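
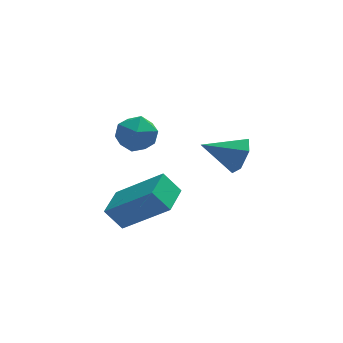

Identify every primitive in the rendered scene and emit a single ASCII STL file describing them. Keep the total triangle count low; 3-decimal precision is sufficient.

solid 
facet normal -0.594 0.196 0.780
outer loop
vertex -2.924 -0.855 0.748
vertex -2.431 0.28 0.838
vertex -4.393 -0.113 -0.557
endloop
endfacet
facet normal -0.398 -0.915 -0.072
outer loop
vertex -3.829 -0.3 -1.298
vertex -2.924 -0.855 0.748
vertex -4.393 -0.113 -0.557
endloop
endfacet
facet normal -0.594 0.196 0.780
outer loop
vertex -4.393 -0.113 -0.557
vertex -2.431 0.28 0.838
vertex -3.9 1.021 -0.467
endloop
endfacet
facet normal -0.699 0.353 -0.621
outer loop
vertex -3.9 1.021 -0.467
vertex -3.829 -0.3 -1.298
vertex -4.393 -0.113 -0.557
endloop
endfacet
facet normal 0.699 -0.353 0.621
outer loop
vertex -2.924 -0.855 0.748
vertex -1.867 0.093 0.097
vertex -2.431 0.28 0.838
endloop
endfacet
facet normal -0.397 -0.915 -0.073
outer loop
vertex -2.36 -1.041 0.007
vertex -2.924 -0.855 0.748
vertex -3.829 -0.3 -1.298
endloop
endfacet
facet normal 0.700 -0.353 0.621
outer loop
vertex -2.36 -1.041 0.007
vertex -1.867 0.093 0.097
vertex -2.924 -0.855 0.748
endloop
endfacet
facet normal 0.398 0.915 0.072
outer loop
vertex -2.431 0.28 0.838
vertex -1.867 0.093 0.097
vertex -3.9 1.021 -0.467
endloop
endfacet
facet normal -0.700 0.353 -0.621
outer loop
vertex -3.336 0.835 -1.208
vertex -3.829 -0.3 -1.298
vertex -3.9 1.021 -0.467
endloop
endfacet
facet normal 0.397 0.915 0.073
outer loop
vertex -3.9 1.021 -0.467
vertex -1.867 0.093 0.097
vertex -3.336 0.835 -1.208
endloop
endfacet
facet normal 0.594 -0.196 -0.780
outer loop
vertex -3.336 0.835 -1.208
vertex -2.36 -1.041 0.007
vertex -3.829 -0.3 -1.298
endloop
endfacet
facet normal 0.594 -0.196 -0.780
outer loop
vertex -1.867 0.093 0.097
vertex -2.36 -1.041 0.007
vertex -3.336 0.835 -1.208
endloop
endfacet
facet normal -0.992 -0.113 0.058
outer loop
vertex -4.008 -0.254 3.083
vertex -3.913 -1.029 3.196
vertex -3.933 -0.539 3.814
endloop
endfacet
facet normal -0.795 0.533 0.290
outer loop
vertex -4.008 -0.254 3.083
vertex -3.933 -0.539 3.814
vertex -3.561 0.126 3.61
endloop
endfacet
facet normal -0.448 0.861 -0.240
outer loop
vertex -4.008 -0.254 3.083
vertex -3.561 0.126 3.61
vertex -3.312 0.048 2.866
endloop
endfacet
facet normal -0.431 0.418 -0.800
outer loop
vertex -4.008 -0.254 3.083
vertex -3.312 0.048 2.866
vertex -3.529 -0.666 2.61
endloop
endfacet
facet normal -0.766 -0.184 -0.616
outer loop
vertex -4.008 -0.254 3.083
vertex -3.529 -0.666 2.61
vertex -3.913 -1.029 3.196
endloop
endfacet
facet normal -0.339 0.444 0.830
outer loop
vertex -3.561 0.126 3.61
vertex -3.933 -0.539 3.814
vertex -3.191 -0.414 4.05
endloop
endfacet
facet normal -0.657 -0.601 0.455
outer loop
vertex -3.933 -0.539 3.814
vertex -3.913 -1.029 3.196
vertex -3.408 -1.128 3.794
endloop
endfacet
facet normal -0.291 -0.716 -0.634
outer loop
vertex -3.913 -1.029 3.196
vertex -3.529 -0.666 2.61
vertex -3.159 -1.206 3.05
endloop
endfacet
facet normal 0.253 0.257 -0.933
outer loop
vertex -3.529 -0.666 2.61
vertex -3.312 0.048 2.866
vertex -2.787 -0.541 2.846
endloop
endfacet
facet normal 0.223 0.974 -0.027
outer loop
vertex -3.312 0.048 2.866
vertex -3.561 0.126 3.61
vertex -2.807 -0.051 3.464
endloop
endfacet
facet normal 0.431 -0.418 0.800
outer loop
vertex -2.712 -0.826 3.577
vertex -3.191 -0.414 4.05
vertex -3.408 -1.128 3.794
endloop
endfacet
facet normal 0.448 -0.861 0.240
outer loop
vertex -2.712 -0.826 3.577
vertex -3.408 -1.128 3.794
vertex -3.159 -1.206 3.05
endloop
endfacet
facet normal 0.795 -0.533 -0.290
outer loop
vertex -2.712 -0.826 3.577
vertex -3.159 -1.206 3.05
vertex -2.787 -0.541 2.846
endloop
endfacet
facet normal 0.992 0.113 -0.058
outer loop
vertex -2.712 -0.826 3.577
vertex -2.787 -0.541 2.846
vertex -2.807 -0.051 3.464
endloop
endfacet
facet normal 0.766 0.184 0.616
outer loop
vertex -2.712 -0.826 3.577
vertex -2.807 -0.051 3.464
vertex -3.191 -0.414 4.05
endloop
endfacet
facet normal -0.253 -0.257 0.933
outer loop
vertex -3.408 -1.128 3.794
vertex -3.191 -0.414 4.05
vertex -3.933 -0.539 3.814
endloop
endfacet
facet normal -0.223 -0.974 0.027
outer loop
vertex -3.159 -1.206 3.05
vertex -3.408 -1.128 3.794
vertex -3.913 -1.029 3.196
endloop
endfacet
facet normal 0.339 -0.444 -0.830
outer loop
vertex -2.787 -0.541 2.846
vertex -3.159 -1.206 3.05
vertex -3.529 -0.666 2.61
endloop
endfacet
facet normal 0.657 0.601 -0.455
outer loop
vertex -2.807 -0.051 3.464
vertex -2.787 -0.541 2.846
vertex -3.312 0.048 2.866
endloop
endfacet
facet normal 0.291 0.716 0.634
outer loop
vertex -3.191 -0.414 4.05
vertex -2.807 -0.051 3.464
vertex -3.561 0.126 3.61
endloop
endfacet
facet normal 0.911 -0.073 -0.405
outer loop
vertex 0.269 -0.087 2.51
vertex -0.027 -0.33 1.888
vertex 0.075 0.386 1.989
endloop
endfacet
facet normal -0.091 0.720 0.688
outer loop
vertex 0.269 -0.087 2.51
vertex 0.075 0.386 1.989
vertex -1.293 -0.23 2.452
endloop
endfacet
facet normal 0.911 -0.073 -0.405
outer loop
vertex 0.075 0.386 1.989
vertex -0.027 -0.33 1.888
vertex -0.221 0.143 1.367
endloop
endfacet
facet normal -0.444 0.886 -0.135
outer loop
vertex 0.075 0.386 1.989
vertex -0.221 0.143 1.367
vertex -1.293 -0.23 2.452
endloop
endfacet
facet normal 0.911 -0.073 -0.405
outer loop
vertex -0.221 0.143 1.367
vertex -0.027 -0.33 1.888
vertex -0.323 -0.572 1.266
endloop
endfacet
facet normal -0.730 0.197 -0.654
outer loop
vertex -0.221 0.143 1.367
vertex -0.323 -0.572 1.266
vertex -1.293 -0.23 2.452
endloop
endfacet
facet normal 0.911 -0.071 -0.406
outer loop
vertex -0.323 -0.572 1.266
vertex -0.027 -0.33 1.888
vertex -0.128 -1.046 1.787
endloop
endfacet
facet normal -0.663 -0.660 -0.352
outer loop
vertex -0.323 -0.572 1.266
vertex -0.128 -1.046 1.787
vertex -1.293 -0.23 2.452
endloop
endfacet
facet normal 0.911 -0.071 -0.406
outer loop
vertex -0.128 -1.046 1.787
vertex -0.027 -0.33 1.888
vertex 0.168 -0.803 2.408
endloop
endfacet
facet normal -0.310 -0.826 0.471
outer loop
vertex -0.128 -1.046 1.787
vertex 0.168 -0.803 2.408
vertex -1.293 -0.23 2.452
endloop
endfacet
facet normal 0.911 -0.071 -0.406
outer loop
vertex 0.168 -0.803 2.408
vertex -0.027 -0.33 1.888
vertex 0.269 -0.087 2.51
endloop
endfacet
facet normal -0.024 -0.138 0.990
outer loop
vertex 0.168 -0.803 2.408
vertex 0.269 -0.087 2.51
vertex -1.293 -0.23 2.452
endloop
endfacet

endsolid


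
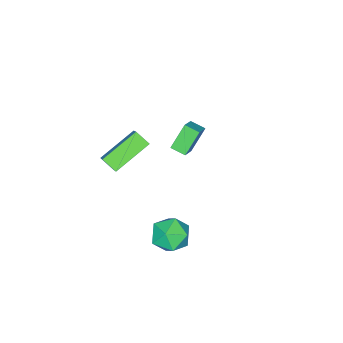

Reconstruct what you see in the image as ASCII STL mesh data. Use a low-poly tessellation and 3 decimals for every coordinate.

solid 
facet normal -0.858 -0.152 0.491
outer loop
vertex -0.102 1.584 -2.293
vertex 0.119 0.537 -2.23
vertex 0.446 1.201 -1.454
endloop
endfacet
facet normal -0.602 0.501 0.622
outer loop
vertex -0.102 1.584 -2.293
vertex 0.446 1.201 -1.454
vertex 0.743 2.124 -1.911
endloop
endfacet
facet normal -0.538 0.843 -0.001
outer loop
vertex -0.102 1.584 -2.293
vertex 0.743 2.124 -1.911
vertex 0.6 2.031 -2.97
endloop
endfacet
facet normal -0.755 0.401 -0.519
outer loop
vertex -0.102 1.584 -2.293
vertex 0.6 2.031 -2.97
vertex 0.215 1.05 -3.167
endloop
endfacet
facet normal -0.953 -0.214 -0.215
outer loop
vertex -0.102 1.584 -2.293
vertex 0.215 1.05 -3.167
vertex 0.119 0.537 -2.23
endloop
endfacet
facet normal 0.052 0.430 0.901
outer loop
vertex 0.743 2.124 -1.911
vertex 0.446 1.201 -1.454
vertex 1.485 1.41 -1.613
endloop
endfacet
facet normal -0.364 -0.626 0.689
outer loop
vertex 0.446 1.201 -1.454
vertex 0.119 0.537 -2.23
vertex 1.1 0.429 -1.81
endloop
endfacet
facet normal -0.518 -0.727 -0.451
outer loop
vertex 0.119 0.537 -2.23
vertex 0.215 1.05 -3.167
vertex 0.957 0.336 -2.869
endloop
endfacet
facet normal -0.198 0.267 -0.943
outer loop
vertex 0.215 1.05 -3.167
vertex 0.6 2.031 -2.97
vertex 1.254 1.259 -3.326
endloop
endfacet
facet normal 0.154 0.982 -0.107
outer loop
vertex 0.6 2.031 -2.97
vertex 0.743 2.124 -1.911
vertex 1.581 1.923 -2.55
endloop
endfacet
facet normal 0.755 -0.401 0.519
outer loop
vertex 1.802 0.876 -2.487
vertex 1.485 1.41 -1.613
vertex 1.1 0.429 -1.81
endloop
endfacet
facet normal 0.538 -0.843 0.001
outer loop
vertex 1.802 0.876 -2.487
vertex 1.1 0.429 -1.81
vertex 0.957 0.336 -2.869
endloop
endfacet
facet normal 0.602 -0.501 -0.622
outer loop
vertex 1.802 0.876 -2.487
vertex 0.957 0.336 -2.869
vertex 1.254 1.259 -3.326
endloop
endfacet
facet normal 0.858 0.152 -0.491
outer loop
vertex 1.802 0.876 -2.487
vertex 1.254 1.259 -3.326
vertex 1.581 1.923 -2.55
endloop
endfacet
facet normal 0.953 0.214 0.215
outer loop
vertex 1.802 0.876 -2.487
vertex 1.581 1.923 -2.55
vertex 1.485 1.41 -1.613
endloop
endfacet
facet normal 0.198 -0.267 0.943
outer loop
vertex 1.1 0.429 -1.81
vertex 1.485 1.41 -1.613
vertex 0.446 1.201 -1.454
endloop
endfacet
facet normal -0.154 -0.982 0.107
outer loop
vertex 0.957 0.336 -2.869
vertex 1.1 0.429 -1.81
vertex 0.119 0.537 -2.23
endloop
endfacet
facet normal -0.052 -0.430 -0.901
outer loop
vertex 1.254 1.259 -3.326
vertex 0.957 0.336 -2.869
vertex 0.215 1.05 -3.167
endloop
endfacet
facet normal 0.364 0.626 -0.689
outer loop
vertex 1.581 1.923 -2.55
vertex 1.254 1.259 -3.326
vertex 0.6 2.031 -2.97
endloop
endfacet
facet normal 0.518 0.727 0.451
outer loop
vertex 1.485 1.41 -1.613
vertex 1.581 1.923 -2.55
vertex 0.743 2.124 -1.911
endloop
endfacet
facet normal -0.587 0.118 0.801
outer loop
vertex -3.842 -1.471 0.697
vertex -3.97 -0.678 0.486
vertex -4.748 -1.781 0.079
endloop
endfacet
facet normal 0.154 -0.955 0.254
outer loop
vertex -3.85 -1.962 -1.146
vertex -3.842 -1.471 0.697
vertex -4.748 -1.781 0.079
endloop
endfacet
facet normal -0.587 0.118 0.801
outer loop
vertex -4.748 -1.781 0.079
vertex -3.97 -0.678 0.486
vertex -4.876 -0.988 -0.132
endloop
endfacet
facet normal -0.795 -0.273 -0.542
outer loop
vertex -4.876 -0.988 -0.132
vertex -3.85 -1.962 -1.146
vertex -4.748 -1.781 0.079
endloop
endfacet
facet normal 0.795 0.273 0.542
outer loop
vertex -3.842 -1.471 0.697
vertex -3.072 -0.859 -0.739
vertex -3.97 -0.678 0.486
endloop
endfacet
facet normal 0.154 -0.955 0.254
outer loop
vertex -2.944 -1.652 -0.528
vertex -3.842 -1.471 0.697
vertex -3.85 -1.962 -1.146
endloop
endfacet
facet normal 0.795 0.273 0.542
outer loop
vertex -2.944 -1.652 -0.528
vertex -3.072 -0.859 -0.739
vertex -3.842 -1.471 0.697
endloop
endfacet
facet normal -0.154 0.955 -0.254
outer loop
vertex -3.97 -0.678 0.486
vertex -3.072 -0.859 -0.739
vertex -4.876 -0.988 -0.132
endloop
endfacet
facet normal -0.795 -0.273 -0.542
outer loop
vertex -3.978 -1.169 -1.357
vertex -3.85 -1.962 -1.146
vertex -4.876 -0.988 -0.132
endloop
endfacet
facet normal -0.154 0.955 -0.254
outer loop
vertex -4.876 -0.988 -0.132
vertex -3.072 -0.859 -0.739
vertex -3.978 -1.169 -1.357
endloop
endfacet
facet normal 0.587 -0.118 -0.801
outer loop
vertex -3.978 -1.169 -1.357
vertex -2.944 -1.652 -0.528
vertex -3.85 -1.962 -1.146
endloop
endfacet
facet normal 0.587 -0.118 -0.801
outer loop
vertex -3.072 -0.859 -0.739
vertex -2.944 -1.652 -0.528
vertex -3.978 -1.169 -1.357
endloop
endfacet
facet normal -0.509 -0.537 -0.673
outer loop
vertex 0.334 -1.277 3.806
vertex 0.27 -0.56 3.282
vertex 2.135 -1.805 2.865
endloop
endfacet
facet normal 0.071 -0.805 0.589
outer loop
vertex 2.69 -1.22 3.598
vertex 0.334 -1.277 3.806
vertex 2.135 -1.805 2.865
endloop
endfacet
facet normal -0.509 -0.537 -0.673
outer loop
vertex 2.135 -1.805 2.865
vertex 0.27 -0.56 3.282
vertex 2.072 -1.088 2.341
endloop
endfacet
facet normal 0.858 -0.252 -0.448
outer loop
vertex 2.072 -1.088 2.341
vertex 2.69 -1.22 3.598
vertex 2.135 -1.805 2.865
endloop
endfacet
facet normal -0.858 0.251 0.449
outer loop
vertex 0.334 -1.277 3.806
vertex 0.825 0.025 4.015
vertex 0.27 -0.56 3.282
endloop
endfacet
facet normal 0.071 -0.805 0.589
outer loop
vertex 0.888 -0.692 4.539
vertex 0.334 -1.277 3.806
vertex 2.69 -1.22 3.598
endloop
endfacet
facet normal -0.858 0.252 0.448
outer loop
vertex 0.888 -0.692 4.539
vertex 0.825 0.025 4.015
vertex 0.334 -1.277 3.806
endloop
endfacet
facet normal -0.071 0.805 -0.589
outer loop
vertex 0.27 -0.56 3.282
vertex 0.825 0.025 4.015
vertex 2.072 -1.088 2.341
endloop
endfacet
facet normal 0.858 -0.251 -0.448
outer loop
vertex 2.626 -0.503 3.074
vertex 2.69 -1.22 3.598
vertex 2.072 -1.088 2.341
endloop
endfacet
facet normal -0.071 0.805 -0.589
outer loop
vertex 2.072 -1.088 2.341
vertex 0.825 0.025 4.015
vertex 2.626 -0.503 3.074
endloop
endfacet
facet normal 0.509 0.537 0.673
outer loop
vertex 2.626 -0.503 3.074
vertex 0.888 -0.692 4.539
vertex 2.69 -1.22 3.598
endloop
endfacet
facet normal 0.509 0.537 0.673
outer loop
vertex 0.825 0.025 4.015
vertex 0.888 -0.692 4.539
vertex 2.626 -0.503 3.074
endloop
endfacet

endsolid


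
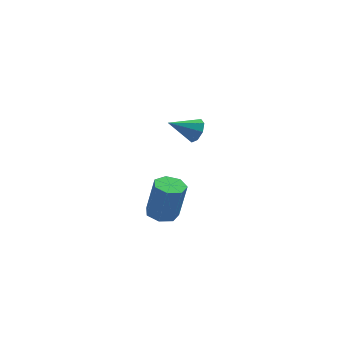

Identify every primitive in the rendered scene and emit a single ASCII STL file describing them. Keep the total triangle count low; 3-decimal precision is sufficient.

solid 
facet normal 0.855 0.207 -0.476
outer loop
vertex 2.131 2.536 2.108
vertex 1.783 2.662 1.538
vertex 1.988 3.035 2.068
endloop
endfacet
facet normal 0.071 0.100 0.992
outer loop
vertex 2.131 2.536 2.108
vertex 1.988 3.035 2.068
vertex 0.517 2.358 2.242
endloop
endfacet
facet normal 0.855 0.206 -0.476
outer loop
vertex 1.988 3.035 2.068
vertex 1.783 2.662 1.538
vertex 1.725 3.315 1.716
endloop
endfacet
facet normal -0.226 0.673 0.704
outer loop
vertex 1.988 3.035 2.068
vertex 1.725 3.315 1.716
vertex 0.517 2.358 2.242
endloop
endfacet
facet normal 0.855 0.206 -0.476
outer loop
vertex 1.725 3.315 1.716
vertex 1.783 2.662 1.538
vertex 1.496 3.213 1.26
endloop
endfacet
facet normal -0.586 0.802 0.115
outer loop
vertex 1.725 3.315 1.716
vertex 1.496 3.213 1.26
vertex 0.517 2.358 2.242
endloop
endfacet
facet normal 0.855 0.205 -0.476
outer loop
vertex 1.496 3.213 1.26
vertex 1.783 2.662 1.538
vertex 1.435 2.787 0.967
endloop
endfacet
facet normal -0.799 0.414 -0.436
outer loop
vertex 1.496 3.213 1.26
vertex 1.435 2.787 0.967
vertex 0.517 2.358 2.242
endloop
endfacet
facet normal 0.855 0.204 -0.476
outer loop
vertex 1.435 2.787 0.967
vertex 1.783 2.662 1.538
vertex 1.577 2.288 1.008
endloop
endfacet
facet normal -0.739 -0.261 -0.620
outer loop
vertex 1.435 2.787 0.967
vertex 1.577 2.288 1.008
vertex 0.517 2.358 2.242
endloop
endfacet
facet normal 0.855 0.205 -0.477
outer loop
vertex 1.577 2.288 1.008
vertex 1.783 2.662 1.538
vertex 1.84 2.008 1.359
endloop
endfacet
facet normal -0.442 -0.833 -0.333
outer loop
vertex 1.577 2.288 1.008
vertex 1.84 2.008 1.359
vertex 0.517 2.358 2.242
endloop
endfacet
facet normal 0.855 0.205 -0.476
outer loop
vertex 1.84 2.008 1.359
vertex 1.783 2.662 1.538
vertex 2.069 2.111 1.815
endloop
endfacet
facet normal -0.082 -0.962 0.259
outer loop
vertex 1.84 2.008 1.359
vertex 2.069 2.111 1.815
vertex 0.517 2.358 2.242
endloop
endfacet
facet normal 0.855 0.204 -0.477
outer loop
vertex 2.069 2.111 1.815
vertex 1.783 2.662 1.538
vertex 2.131 2.536 2.108
endloop
endfacet
facet normal 0.130 -0.576 0.807
outer loop
vertex 2.069 2.111 1.815
vertex 2.131 2.536 2.108
vertex 0.517 2.358 2.242
endloop
endfacet
facet normal -0.190 0.032 -0.981
outer loop
vertex 0.794 -2.569 0.098
vertex 0.383 -3.169 0.158
vertex 0.18 -2.471 0.22
endloop
endfacet
facet normal 0.158 0.987 0.003
outer loop
vertex 0.794 -2.569 0.098
vertex 0.18 -2.471 0.22
vertex 1.149 -2.631 1.923
endloop
endfacet
facet normal 0.160 0.987 0.002
outer loop
vertex 1.149 -2.631 1.923
vertex 0.18 -2.471 0.22
vertex 0.535 -2.532 2.045
endloop
endfacet
facet normal 0.190 -0.034 0.981
outer loop
vertex 1.149 -2.631 1.923
vertex 0.535 -2.532 2.045
vertex 0.737 -3.231 1.982
endloop
endfacet
facet normal -0.191 0.032 -0.981
outer loop
vertex 0.18 -2.471 0.22
vertex 0.383 -3.169 0.158
vertex -0.281 -2.898 0.296
endloop
endfacet
facet normal -0.658 0.737 0.153
outer loop
vertex 0.18 -2.471 0.22
vertex -0.281 -2.898 0.296
vertex 0.535 -2.532 2.045
endloop
endfacet
facet normal -0.659 0.737 0.153
outer loop
vertex 0.535 -2.532 2.045
vertex -0.281 -2.898 0.296
vertex 0.074 -2.96 2.121
endloop
endfacet
facet normal 0.192 -0.033 0.981
outer loop
vertex 0.535 -2.532 2.045
vertex 0.074 -2.96 2.121
vertex 0.737 -3.231 1.982
endloop
endfacet
facet normal -0.190 0.034 -0.981
outer loop
vertex -0.281 -2.898 0.296
vertex 0.383 -3.169 0.158
vertex -0.243 -3.53 0.267
endloop
endfacet
facet normal -0.980 -0.068 0.188
outer loop
vertex -0.281 -2.898 0.296
vertex -0.243 -3.53 0.267
vertex 0.074 -2.96 2.121
endloop
endfacet
facet normal -0.980 -0.068 0.188
outer loop
vertex 0.074 -2.96 2.121
vertex -0.243 -3.53 0.267
vertex 0.112 -3.591 2.092
endloop
endfacet
facet normal 0.192 -0.034 0.981
outer loop
vertex 0.074 -2.96 2.121
vertex 0.112 -3.591 2.092
vertex 0.737 -3.231 1.982
endloop
endfacet
facet normal -0.190 0.033 -0.981
outer loop
vertex -0.243 -3.53 0.267
vertex 0.383 -3.169 0.158
vertex 0.267 -3.89 0.156
endloop
endfacet
facet normal -0.563 -0.823 0.082
outer loop
vertex -0.243 -3.53 0.267
vertex 0.267 -3.89 0.156
vertex 0.112 -3.591 2.092
endloop
endfacet
facet normal -0.563 -0.823 0.082
outer loop
vertex 0.112 -3.591 2.092
vertex 0.267 -3.89 0.156
vertex 0.622 -3.951 1.981
endloop
endfacet
facet normal 0.191 -0.032 0.981
outer loop
vertex 0.112 -3.591 2.092
vertex 0.622 -3.951 1.981
vertex 0.737 -3.231 1.982
endloop
endfacet
facet normal -0.191 0.034 -0.981
outer loop
vertex 0.267 -3.89 0.156
vertex 0.383 -3.169 0.158
vertex 0.863 -3.707 0.046
endloop
endfacet
facet normal 0.278 -0.957 -0.086
outer loop
vertex 0.267 -3.89 0.156
vertex 0.863 -3.707 0.046
vertex 0.622 -3.951 1.981
endloop
endfacet
facet normal 0.276 -0.957 -0.086
outer loop
vertex 0.622 -3.951 1.981
vertex 0.863 -3.707 0.046
vertex 1.218 -3.769 1.871
endloop
endfacet
facet normal 0.191 -0.032 0.981
outer loop
vertex 0.622 -3.951 1.981
vertex 1.218 -3.769 1.871
vertex 0.737 -3.231 1.982
endloop
endfacet
facet normal -0.192 0.033 -0.981
outer loop
vertex 0.863 -3.707 0.046
vertex 0.383 -3.169 0.158
vertex 1.098 -3.119 0.02
endloop
endfacet
facet normal 0.909 -0.372 -0.189
outer loop
vertex 0.863 -3.707 0.046
vertex 1.098 -3.119 0.02
vertex 1.218 -3.769 1.871
endloop
endfacet
facet normal 0.909 -0.372 -0.189
outer loop
vertex 1.218 -3.769 1.871
vertex 1.098 -3.119 0.02
vertex 1.453 -3.181 1.845
endloop
endfacet
facet normal 0.190 -0.033 0.981
outer loop
vertex 1.218 -3.769 1.871
vertex 1.453 -3.181 1.845
vertex 0.737 -3.231 1.982
endloop
endfacet
facet normal -0.192 0.033 -0.981
outer loop
vertex 1.098 -3.119 0.02
vertex 0.383 -3.169 0.158
vertex 0.794 -2.569 0.098
endloop
endfacet
facet normal 0.856 0.494 -0.150
outer loop
vertex 1.098 -3.119 0.02
vertex 0.794 -2.569 0.098
vertex 1.453 -3.181 1.845
endloop
endfacet
facet normal 0.856 0.494 -0.150
outer loop
vertex 1.453 -3.181 1.845
vertex 0.794 -2.569 0.098
vertex 1.149 -2.631 1.923
endloop
endfacet
facet normal 0.190 -0.034 0.981
outer loop
vertex 1.453 -3.181 1.845
vertex 1.149 -2.631 1.923
vertex 0.737 -3.231 1.982
endloop
endfacet

endsolid


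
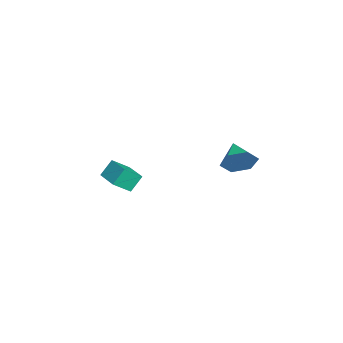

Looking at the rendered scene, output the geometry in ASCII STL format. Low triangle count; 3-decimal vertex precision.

solid 
facet normal 0.895 0.239 -0.376
outer loop
vertex 3.405 3.117 4.261
vertex 3.001 3.628 3.624
vertex 3.238 3.997 4.422
endloop
endfacet
facet normal -0.082 -0.194 0.977
outer loop
vertex 3.405 3.117 4.261
vertex 3.238 3.997 4.422
vertex 1.739 3.292 4.156
endloop
endfacet
facet normal 0.896 0.238 -0.376
outer loop
vertex 3.238 3.997 4.422
vertex 3.001 3.628 3.624
vertex 2.835 4.508 3.785
endloop
endfacet
facet normal -0.398 0.576 0.714
outer loop
vertex 3.238 3.997 4.422
vertex 2.835 4.508 3.785
vertex 1.739 3.292 4.156
endloop
endfacet
facet normal 0.895 0.238 -0.377
outer loop
vertex 2.835 4.508 3.785
vertex 3.001 3.628 3.624
vertex 2.598 4.138 2.988
endloop
endfacet
facet normal -0.752 0.654 -0.080
outer loop
vertex 2.835 4.508 3.785
vertex 2.598 4.138 2.988
vertex 1.739 3.292 4.156
endloop
endfacet
facet normal 0.895 0.238 -0.377
outer loop
vertex 2.598 4.138 2.988
vertex 3.001 3.628 3.624
vertex 2.764 3.258 2.827
endloop
endfacet
facet normal -0.792 -0.038 -0.610
outer loop
vertex 2.598 4.138 2.988
vertex 2.764 3.258 2.827
vertex 1.739 3.292 4.156
endloop
endfacet
facet normal 0.895 0.238 -0.377
outer loop
vertex 2.764 3.258 2.827
vertex 3.001 3.628 3.624
vertex 3.167 2.748 3.463
endloop
endfacet
facet normal -0.476 -0.808 -0.346
outer loop
vertex 2.764 3.258 2.827
vertex 3.167 2.748 3.463
vertex 1.739 3.292 4.156
endloop
endfacet
facet normal 0.895 0.238 -0.377
outer loop
vertex 3.167 2.748 3.463
vertex 3.001 3.628 3.624
vertex 3.405 3.117 4.261
endloop
endfacet
facet normal -0.121 -0.887 0.446
outer loop
vertex 3.167 2.748 3.463
vertex 3.405 3.117 4.261
vertex 1.739 3.292 4.156
endloop
endfacet
facet normal -0.869 -0.486 -0.093
outer loop
vertex -3.628 -3.482 -1.291
vertex -4.021 -2.944 -0.428
vertex -4.024 -2.638 -1.998
endloop
endfacet
facet normal 0.360 -0.494 -0.791
outer loop
vertex -2.659 -1.876 -1.852
vertex -3.628 -3.482 -1.291
vertex -4.024 -2.638 -1.998
endloop
endfacet
facet normal -0.869 -0.486 -0.093
outer loop
vertex -4.024 -2.638 -1.998
vertex -4.021 -2.944 -0.428
vertex -4.417 -2.1 -1.135
endloop
endfacet
facet normal -0.338 0.722 -0.604
outer loop
vertex -4.417 -2.1 -1.135
vertex -2.659 -1.876 -1.852
vertex -4.024 -2.638 -1.998
endloop
endfacet
facet normal 0.338 -0.722 0.604
outer loop
vertex -3.628 -3.482 -1.291
vertex -2.656 -2.182 -0.282
vertex -4.021 -2.944 -0.428
endloop
endfacet
facet normal 0.360 -0.494 -0.791
outer loop
vertex -2.263 -2.72 -1.145
vertex -3.628 -3.482 -1.291
vertex -2.659 -1.876 -1.852
endloop
endfacet
facet normal 0.338 -0.722 0.604
outer loop
vertex -2.263 -2.72 -1.145
vertex -2.656 -2.182 -0.282
vertex -3.628 -3.482 -1.291
endloop
endfacet
facet normal -0.360 0.494 0.791
outer loop
vertex -4.021 -2.944 -0.428
vertex -2.656 -2.182 -0.282
vertex -4.417 -2.1 -1.135
endloop
endfacet
facet normal -0.338 0.722 -0.604
outer loop
vertex -3.052 -1.338 -0.989
vertex -2.659 -1.876 -1.852
vertex -4.417 -2.1 -1.135
endloop
endfacet
facet normal -0.360 0.494 0.791
outer loop
vertex -4.417 -2.1 -1.135
vertex -2.656 -2.182 -0.282
vertex -3.052 -1.338 -0.989
endloop
endfacet
facet normal 0.869 0.486 0.093
outer loop
vertex -3.052 -1.338 -0.989
vertex -2.263 -2.72 -1.145
vertex -2.659 -1.876 -1.852
endloop
endfacet
facet normal 0.869 0.486 0.093
outer loop
vertex -2.656 -2.182 -0.282
vertex -2.263 -2.72 -1.145
vertex -3.052 -1.338 -0.989
endloop
endfacet

endsolid


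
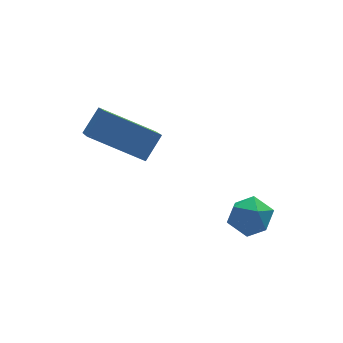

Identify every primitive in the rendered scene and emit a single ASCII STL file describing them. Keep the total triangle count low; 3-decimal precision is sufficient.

solid 
facet normal -0.817 0.529 0.229
outer loop
vertex -0.394 2.156 0.514
vertex -0.79 1.68 0.2
vertex -0.642 1.617 0.875
endloop
endfacet
facet normal -0.308 0.623 0.719
outer loop
vertex -0.394 2.156 0.514
vertex -0.642 1.617 0.875
vertex 0.012 1.828 0.972
endloop
endfacet
facet normal 0.272 0.880 0.389
outer loop
vertex -0.394 2.156 0.514
vertex 0.012 1.828 0.972
vertex 0.269 2.021 0.356
endloop
endfacet
facet normal 0.120 0.945 -0.305
outer loop
vertex -0.394 2.156 0.514
vertex 0.269 2.021 0.356
vertex -0.227 1.93 -0.121
endloop
endfacet
facet normal -0.554 0.728 -0.405
outer loop
vertex -0.394 2.156 0.514
vertex -0.227 1.93 -0.121
vertex -0.79 1.68 0.2
endloop
endfacet
facet normal -0.142 -0.015 0.990
outer loop
vertex 0.012 1.828 0.972
vertex -0.642 1.617 0.875
vertex -0.133 1.15 0.941
endloop
endfacet
facet normal -0.966 -0.167 0.196
outer loop
vertex -0.642 1.617 0.875
vertex -0.79 1.68 0.2
vertex -0.629 1.059 0.464
endloop
endfacet
facet normal -0.540 0.153 -0.828
outer loop
vertex -0.79 1.68 0.2
vertex -0.227 1.93 -0.121
vertex -0.372 1.252 -0.152
endloop
endfacet
facet normal 0.549 0.504 -0.667
outer loop
vertex -0.227 1.93 -0.121
vertex 0.269 2.021 0.356
vertex 0.282 1.463 -0.055
endloop
endfacet
facet normal 0.794 0.400 0.457
outer loop
vertex 0.269 2.021 0.356
vertex 0.012 1.828 0.972
vertex 0.43 1.4 0.62
endloop
endfacet
facet normal -0.120 -0.945 0.305
outer loop
vertex 0.034 0.924 0.306
vertex -0.133 1.15 0.941
vertex -0.629 1.059 0.464
endloop
endfacet
facet normal -0.272 -0.880 -0.389
outer loop
vertex 0.034 0.924 0.306
vertex -0.629 1.059 0.464
vertex -0.372 1.252 -0.152
endloop
endfacet
facet normal 0.308 -0.623 -0.719
outer loop
vertex 0.034 0.924 0.306
vertex -0.372 1.252 -0.152
vertex 0.282 1.463 -0.055
endloop
endfacet
facet normal 0.817 -0.529 -0.229
outer loop
vertex 0.034 0.924 0.306
vertex 0.282 1.463 -0.055
vertex 0.43 1.4 0.62
endloop
endfacet
facet normal 0.554 -0.728 0.405
outer loop
vertex 0.034 0.924 0.306
vertex 0.43 1.4 0.62
vertex -0.133 1.15 0.941
endloop
endfacet
facet normal -0.549 -0.504 0.667
outer loop
vertex -0.629 1.059 0.464
vertex -0.133 1.15 0.941
vertex -0.642 1.617 0.875
endloop
endfacet
facet normal -0.794 -0.400 -0.457
outer loop
vertex -0.372 1.252 -0.152
vertex -0.629 1.059 0.464
vertex -0.79 1.68 0.2
endloop
endfacet
facet normal 0.142 0.015 -0.990
outer loop
vertex 0.282 1.463 -0.055
vertex -0.372 1.252 -0.152
vertex -0.227 1.93 -0.121
endloop
endfacet
facet normal 0.966 0.167 -0.196
outer loop
vertex 0.43 1.4 0.62
vertex 0.282 1.463 -0.055
vertex 0.269 2.021 0.356
endloop
endfacet
facet normal 0.540 -0.153 0.828
outer loop
vertex -0.133 1.15 0.941
vertex 0.43 1.4 0.62
vertex 0.012 1.828 0.972
endloop
endfacet
facet normal -0.605 -0.383 -0.698
outer loop
vertex -4.038 3.639 3.073
vertex -3.913 4.583 2.446
vertex -2.65 2.92 2.265
endloop
endfacet
facet normal -0.109 -0.828 0.550
outer loop
vertex -2.087 3.277 2.914
vertex -4.038 3.639 3.073
vertex -2.65 2.92 2.265
endloop
endfacet
facet normal -0.605 -0.383 -0.698
outer loop
vertex -2.65 2.92 2.265
vertex -3.913 4.583 2.446
vertex -2.525 3.864 1.638
endloop
endfacet
facet normal 0.789 -0.409 -0.459
outer loop
vertex -2.525 3.864 1.638
vertex -2.087 3.277 2.914
vertex -2.65 2.92 2.265
endloop
endfacet
facet normal -0.789 0.409 0.459
outer loop
vertex -4.038 3.639 3.073
vertex -3.35 4.94 3.095
vertex -3.913 4.583 2.446
endloop
endfacet
facet normal -0.109 -0.828 0.550
outer loop
vertex -3.475 3.996 3.722
vertex -4.038 3.639 3.073
vertex -2.087 3.277 2.914
endloop
endfacet
facet normal -0.789 0.409 0.459
outer loop
vertex -3.475 3.996 3.722
vertex -3.35 4.94 3.095
vertex -4.038 3.639 3.073
endloop
endfacet
facet normal 0.109 0.828 -0.550
outer loop
vertex -3.913 4.583 2.446
vertex -3.35 4.94 3.095
vertex -2.525 3.864 1.638
endloop
endfacet
facet normal 0.789 -0.409 -0.459
outer loop
vertex -1.962 4.221 2.287
vertex -2.087 3.277 2.914
vertex -2.525 3.864 1.638
endloop
endfacet
facet normal 0.109 0.828 -0.550
outer loop
vertex -2.525 3.864 1.638
vertex -3.35 4.94 3.095
vertex -1.962 4.221 2.287
endloop
endfacet
facet normal 0.605 0.383 0.698
outer loop
vertex -1.962 4.221 2.287
vertex -3.475 3.996 3.722
vertex -2.087 3.277 2.914
endloop
endfacet
facet normal 0.605 0.383 0.698
outer loop
vertex -3.35 4.94 3.095
vertex -3.475 3.996 3.722
vertex -1.962 4.221 2.287
endloop
endfacet

endsolid


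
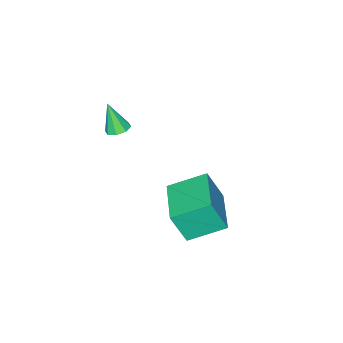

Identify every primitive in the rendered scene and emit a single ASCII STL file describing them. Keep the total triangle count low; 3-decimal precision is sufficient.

solid 
facet normal -0.007 0.392 -0.920
outer loop
vertex -0.506 -0.932 1.336
vertex -0.824 -0.555 1.499
vertex -0.309 -0.614 1.47
endloop
endfacet
facet normal 0.820 -0.559 0.120
outer loop
vertex -0.506 -0.932 1.336
vertex -0.309 -0.614 1.47
vertex -0.816 -1.085 2.741
endloop
endfacet
facet normal -0.007 0.394 -0.919
outer loop
vertex -0.309 -0.614 1.47
vertex -0.824 -0.555 1.499
vertex -0.413 -0.261 1.622
endloop
endfacet
facet normal 0.912 0.097 0.399
outer loop
vertex -0.309 -0.614 1.47
vertex -0.413 -0.261 1.622
vertex -0.816 -1.085 2.741
endloop
endfacet
facet normal -0.007 0.394 -0.919
outer loop
vertex -0.413 -0.261 1.622
vertex -0.824 -0.555 1.499
vertex -0.759 -0.08 1.702
endloop
endfacet
facet normal 0.470 0.621 0.627
outer loop
vertex -0.413 -0.261 1.622
vertex -0.759 -0.08 1.702
vertex -0.816 -1.085 2.741
endloop
endfacet
facet normal -0.006 0.394 -0.919
outer loop
vertex -0.759 -0.08 1.702
vertex -0.824 -0.555 1.499
vertex -1.143 -0.177 1.663
endloop
endfacet
facet normal -0.245 0.703 0.667
outer loop
vertex -0.759 -0.08 1.702
vertex -1.143 -0.177 1.663
vertex -0.816 -1.085 2.741
endloop
endfacet
facet normal -0.007 0.393 -0.919
outer loop
vertex -1.143 -0.177 1.663
vertex -0.824 -0.555 1.499
vertex -1.34 -0.496 1.528
endloop
endfacet
facet normal -0.817 0.295 0.496
outer loop
vertex -1.143 -0.177 1.663
vertex -1.34 -0.496 1.528
vertex -0.816 -1.085 2.741
endloop
endfacet
facet normal -0.007 0.393 -0.920
outer loop
vertex -1.34 -0.496 1.528
vertex -0.824 -0.555 1.499
vertex -1.236 -0.848 1.377
endloop
endfacet
facet normal -0.907 -0.361 0.217
outer loop
vertex -1.34 -0.496 1.528
vertex -1.236 -0.848 1.377
vertex -0.816 -1.085 2.741
endloop
endfacet
facet normal -0.007 0.393 -0.920
outer loop
vertex -1.236 -0.848 1.377
vertex -0.824 -0.555 1.499
vertex -0.89 -1.029 1.297
endloop
endfacet
facet normal -0.465 -0.885 -0.010
outer loop
vertex -1.236 -0.848 1.377
vertex -0.89 -1.029 1.297
vertex -0.816 -1.085 2.741
endloop
endfacet
facet normal -0.006 0.393 -0.920
outer loop
vertex -0.89 -1.029 1.297
vertex -0.824 -0.555 1.499
vertex -0.506 -0.932 1.336
endloop
endfacet
facet normal 0.249 -0.967 -0.050
outer loop
vertex -0.89 -1.029 1.297
vertex -0.506 -0.932 1.336
vertex -0.816 -1.085 2.741
endloop
endfacet
facet normal -0.697 -0.713 -0.072
outer loop
vertex -2.032 0.826 -2.241
vertex -3.192 1.89 -1.546
vertex -2.417 1.348 -3.682
endloop
endfacet
facet normal 0.674 -0.618 -0.404
outer loop
vertex -0.988 2.81 -3.534
vertex -2.032 0.826 -2.241
vertex -2.417 1.348 -3.682
endloop
endfacet
facet normal -0.697 -0.714 -0.072
outer loop
vertex -2.417 1.348 -3.682
vertex -3.192 1.89 -1.546
vertex -3.577 2.411 -2.987
endloop
endfacet
facet normal -0.244 0.330 -0.912
outer loop
vertex -3.577 2.411 -2.987
vertex -0.988 2.81 -3.534
vertex -2.417 1.348 -3.682
endloop
endfacet
facet normal 0.243 -0.330 0.912
outer loop
vertex -2.032 0.826 -2.241
vertex -1.763 3.352 -1.398
vertex -3.192 1.89 -1.546
endloop
endfacet
facet normal 0.675 -0.618 -0.404
outer loop
vertex -0.603 2.289 -2.093
vertex -2.032 0.826 -2.241
vertex -0.988 2.81 -3.534
endloop
endfacet
facet normal 0.244 -0.330 0.912
outer loop
vertex -0.603 2.289 -2.093
vertex -1.763 3.352 -1.398
vertex -2.032 0.826 -2.241
endloop
endfacet
facet normal -0.674 0.618 0.404
outer loop
vertex -3.192 1.89 -1.546
vertex -1.763 3.352 -1.398
vertex -3.577 2.411 -2.987
endloop
endfacet
facet normal -0.244 0.330 -0.912
outer loop
vertex -2.148 3.874 -2.839
vertex -0.988 2.81 -3.534
vertex -3.577 2.411 -2.987
endloop
endfacet
facet normal -0.674 0.618 0.404
outer loop
vertex -3.577 2.411 -2.987
vertex -1.763 3.352 -1.398
vertex -2.148 3.874 -2.839
endloop
endfacet
facet normal 0.697 0.713 0.072
outer loop
vertex -2.148 3.874 -2.839
vertex -0.603 2.289 -2.093
vertex -0.988 2.81 -3.534
endloop
endfacet
facet normal 0.697 0.713 0.072
outer loop
vertex -1.763 3.352 -1.398
vertex -0.603 2.289 -2.093
vertex -2.148 3.874 -2.839
endloop
endfacet

endsolid


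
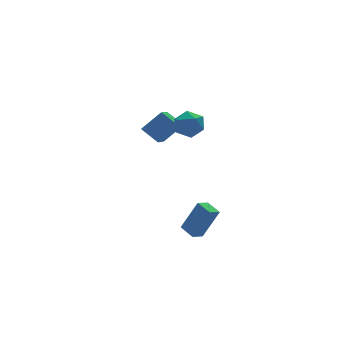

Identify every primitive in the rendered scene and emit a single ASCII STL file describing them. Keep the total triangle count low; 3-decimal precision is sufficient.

solid 
facet normal -0.583 -0.686 0.436
outer loop
vertex 0.431 2.568 3.777
vertex -0.69 2.812 2.661
vertex 0.97 1.636 3.031
endloop
endfacet
facet normal 0.700 -0.153 0.697
outer loop
vertex 1.95 2.788 2.299
vertex 0.431 2.568 3.777
vertex 0.97 1.636 3.031
endloop
endfacet
facet normal -0.583 -0.686 0.436
outer loop
vertex 0.97 1.636 3.031
vertex -0.69 2.812 2.661
vertex -0.151 1.88 1.916
endloop
endfacet
facet normal 0.411 -0.712 -0.569
outer loop
vertex -0.151 1.88 1.916
vertex 1.95 2.788 2.299
vertex 0.97 1.636 3.031
endloop
endfacet
facet normal -0.412 0.712 0.569
outer loop
vertex 0.431 2.568 3.777
vertex 0.29 3.964 1.929
vertex -0.69 2.812 2.661
endloop
endfacet
facet normal 0.700 -0.152 0.697
outer loop
vertex 1.411 3.72 3.044
vertex 0.431 2.568 3.777
vertex 1.95 2.788 2.299
endloop
endfacet
facet normal -0.411 0.712 0.569
outer loop
vertex 1.411 3.72 3.044
vertex 0.29 3.964 1.929
vertex 0.431 2.568 3.777
endloop
endfacet
facet normal -0.700 0.153 -0.697
outer loop
vertex -0.69 2.812 2.661
vertex 0.29 3.964 1.929
vertex -0.151 1.88 1.916
endloop
endfacet
facet normal 0.411 -0.712 -0.569
outer loop
vertex 0.829 3.032 1.183
vertex 1.95 2.788 2.299
vertex -0.151 1.88 1.916
endloop
endfacet
facet normal -0.701 0.153 -0.697
outer loop
vertex -0.151 1.88 1.916
vertex 0.29 3.964 1.929
vertex 0.829 3.032 1.183
endloop
endfacet
facet normal 0.583 0.686 -0.436
outer loop
vertex 0.829 3.032 1.183
vertex 1.411 3.72 3.044
vertex 1.95 2.788 2.299
endloop
endfacet
facet normal 0.583 0.686 -0.436
outer loop
vertex 0.29 3.964 1.929
vertex 1.411 3.72 3.044
vertex 0.829 3.032 1.183
endloop
endfacet
facet normal -0.522 0.485 0.702
outer loop
vertex 0.449 1.12 3.92
vertex 0.161 0.274 4.29
vertex 0.975 0.689 4.609
endloop
endfacet
facet normal 0.049 0.863 0.502
outer loop
vertex 0.449 1.12 3.92
vertex 0.975 0.689 4.609
vertex 1.414 1.104 3.853
endloop
endfacet
facet normal 0.002 0.980 -0.200
outer loop
vertex 0.449 1.12 3.92
vertex 1.414 1.104 3.853
vertex 0.872 0.945 3.068
endloop
endfacet
facet normal -0.598 0.673 -0.435
outer loop
vertex 0.449 1.12 3.92
vertex 0.872 0.945 3.068
vertex 0.098 0.432 3.338
endloop
endfacet
facet normal -0.922 0.367 0.122
outer loop
vertex 0.449 1.12 3.92
vertex 0.098 0.432 3.338
vertex 0.161 0.274 4.29
endloop
endfacet
facet normal 0.630 0.466 0.621
outer loop
vertex 1.414 1.104 3.853
vertex 0.975 0.689 4.609
vertex 1.722 0.248 4.182
endloop
endfacet
facet normal -0.295 -0.147 0.944
outer loop
vertex 0.975 0.689 4.609
vertex 0.161 0.274 4.29
vertex 0.948 -0.265 4.452
endloop
endfacet
facet normal -0.942 -0.336 0.006
outer loop
vertex 0.161 0.274 4.29
vertex 0.098 0.432 3.338
vertex 0.406 -0.424 3.667
endloop
endfacet
facet normal -0.418 0.159 -0.895
outer loop
vertex 0.098 0.432 3.338
vertex 0.872 0.945 3.068
vertex 0.845 -0.009 2.911
endloop
endfacet
facet normal 0.554 0.654 -0.515
outer loop
vertex 0.872 0.945 3.068
vertex 1.414 1.104 3.853
vertex 1.659 0.406 3.23
endloop
endfacet
facet normal 0.598 -0.673 0.435
outer loop
vertex 1.371 -0.44 3.6
vertex 1.722 0.248 4.182
vertex 0.948 -0.265 4.452
endloop
endfacet
facet normal -0.002 -0.980 0.200
outer loop
vertex 1.371 -0.44 3.6
vertex 0.948 -0.265 4.452
vertex 0.406 -0.424 3.667
endloop
endfacet
facet normal -0.049 -0.863 -0.502
outer loop
vertex 1.371 -0.44 3.6
vertex 0.406 -0.424 3.667
vertex 0.845 -0.009 2.911
endloop
endfacet
facet normal 0.522 -0.485 -0.702
outer loop
vertex 1.371 -0.44 3.6
vertex 0.845 -0.009 2.911
vertex 1.659 0.406 3.23
endloop
endfacet
facet normal 0.922 -0.367 -0.122
outer loop
vertex 1.371 -0.44 3.6
vertex 1.659 0.406 3.23
vertex 1.722 0.248 4.182
endloop
endfacet
facet normal 0.418 -0.159 0.895
outer loop
vertex 0.948 -0.265 4.452
vertex 1.722 0.248 4.182
vertex 0.975 0.689 4.609
endloop
endfacet
facet normal -0.554 -0.654 0.515
outer loop
vertex 0.406 -0.424 3.667
vertex 0.948 -0.265 4.452
vertex 0.161 0.274 4.29
endloop
endfacet
facet normal -0.630 -0.466 -0.621
outer loop
vertex 0.845 -0.009 2.911
vertex 0.406 -0.424 3.667
vertex 0.098 0.432 3.338
endloop
endfacet
facet normal 0.295 0.147 -0.944
outer loop
vertex 1.659 0.406 3.23
vertex 0.845 -0.009 2.911
vertex 0.872 0.945 3.068
endloop
endfacet
facet normal 0.942 0.336 -0.006
outer loop
vertex 1.722 0.248 4.182
vertex 1.659 0.406 3.23
vertex 1.414 1.104 3.853
endloop
endfacet
facet normal -0.900 -0.246 0.360
outer loop
vertex 1.252 -1.324 -2.373
vertex 1.087 -0.323 -2.103
vertex 0.406 -0.961 -4.238
endloop
endfacet
facet normal 0.158 -0.953 -0.257
outer loop
vertex 1.153 -0.757 -4.537
vertex 1.252 -1.324 -2.373
vertex 0.406 -0.961 -4.238
endloop
endfacet
facet normal -0.900 -0.246 0.360
outer loop
vertex 0.406 -0.961 -4.238
vertex 1.087 -0.323 -2.103
vertex 0.241 0.04 -3.968
endloop
endfacet
facet normal -0.407 0.175 -0.897
outer loop
vertex 0.241 0.04 -3.968
vertex 1.153 -0.757 -4.537
vertex 0.406 -0.961 -4.238
endloop
endfacet
facet normal 0.407 -0.175 0.897
outer loop
vertex 1.252 -1.324 -2.373
vertex 1.834 -0.119 -2.402
vertex 1.087 -0.323 -2.103
endloop
endfacet
facet normal 0.158 -0.953 -0.257
outer loop
vertex 1.999 -1.12 -2.672
vertex 1.252 -1.324 -2.373
vertex 1.153 -0.757 -4.537
endloop
endfacet
facet normal 0.407 -0.175 0.897
outer loop
vertex 1.999 -1.12 -2.672
vertex 1.834 -0.119 -2.402
vertex 1.252 -1.324 -2.373
endloop
endfacet
facet normal -0.158 0.953 0.257
outer loop
vertex 1.087 -0.323 -2.103
vertex 1.834 -0.119 -2.402
vertex 0.241 0.04 -3.968
endloop
endfacet
facet normal -0.407 0.175 -0.897
outer loop
vertex 0.988 0.244 -4.267
vertex 1.153 -0.757 -4.537
vertex 0.241 0.04 -3.968
endloop
endfacet
facet normal -0.158 0.953 0.257
outer loop
vertex 0.241 0.04 -3.968
vertex 1.834 -0.119 -2.402
vertex 0.988 0.244 -4.267
endloop
endfacet
facet normal 0.900 0.246 -0.360
outer loop
vertex 0.988 0.244 -4.267
vertex 1.999 -1.12 -2.672
vertex 1.153 -0.757 -4.537
endloop
endfacet
facet normal 0.900 0.246 -0.360
outer loop
vertex 1.834 -0.119 -2.402
vertex 1.999 -1.12 -2.672
vertex 0.988 0.244 -4.267
endloop
endfacet

endsolid


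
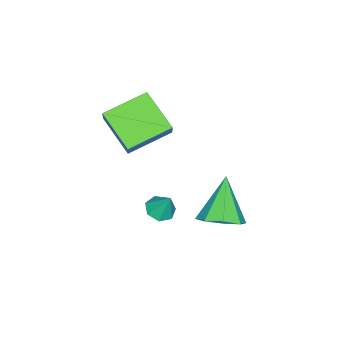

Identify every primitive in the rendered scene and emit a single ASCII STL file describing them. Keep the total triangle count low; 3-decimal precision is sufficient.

solid 
facet normal 0.604 0.174 -0.778
outer loop
vertex 3.83 3.18 0.497
vertex 3.044 3.522 -0.037
vertex 3.723 3.94 0.584
endloop
endfacet
facet normal 0.472 -0.034 0.881
outer loop
vertex 3.83 3.18 0.497
vertex 3.723 3.94 0.584
vertex 1.776 3.158 1.597
endloop
endfacet
facet normal 0.604 0.174 -0.778
outer loop
vertex 3.723 3.94 0.584
vertex 3.044 3.522 -0.037
vertex 3.218 4.456 0.307
endloop
endfacet
facet normal 0.172 0.591 0.788
outer loop
vertex 3.723 3.94 0.584
vertex 3.218 4.456 0.307
vertex 1.776 3.158 1.597
endloop
endfacet
facet normal 0.604 0.174 -0.778
outer loop
vertex 3.218 4.456 0.307
vertex 3.044 3.522 -0.037
vertex 2.611 4.425 -0.171
endloop
endfacet
facet normal -0.372 0.829 0.418
outer loop
vertex 3.218 4.456 0.307
vertex 2.611 4.425 -0.171
vertex 1.776 3.158 1.597
endloop
endfacet
facet normal 0.604 0.174 -0.777
outer loop
vertex 2.611 4.425 -0.171
vertex 3.044 3.522 -0.037
vertex 2.258 3.865 -0.571
endloop
endfacet
facet normal -0.842 0.539 -0.011
outer loop
vertex 2.611 4.425 -0.171
vertex 2.258 3.865 -0.571
vertex 1.776 3.158 1.597
endloop
endfacet
facet normal 0.604 0.174 -0.778
outer loop
vertex 2.258 3.865 -0.571
vertex 3.044 3.522 -0.037
vertex 2.366 3.104 -0.657
endloop
endfacet
facet normal -0.962 -0.108 -0.249
outer loop
vertex 2.258 3.865 -0.571
vertex 2.366 3.104 -0.657
vertex 1.776 3.158 1.597
endloop
endfacet
facet normal 0.604 0.174 -0.778
outer loop
vertex 2.366 3.104 -0.657
vertex 3.044 3.522 -0.037
vertex 2.871 2.588 -0.38
endloop
endfacet
facet normal -0.663 -0.732 -0.156
outer loop
vertex 2.366 3.104 -0.657
vertex 2.871 2.588 -0.38
vertex 1.776 3.158 1.597
endloop
endfacet
facet normal 0.604 0.174 -0.778
outer loop
vertex 2.871 2.588 -0.38
vertex 3.044 3.522 -0.037
vertex 3.477 2.62 0.098
endloop
endfacet
facet normal -0.118 -0.970 0.214
outer loop
vertex 2.871 2.588 -0.38
vertex 3.477 2.62 0.098
vertex 1.776 3.158 1.597
endloop
endfacet
facet normal 0.604 0.174 -0.778
outer loop
vertex 3.477 2.62 0.098
vertex 3.044 3.522 -0.037
vertex 3.83 3.18 0.497
endloop
endfacet
facet normal 0.352 -0.680 0.643
outer loop
vertex 3.477 2.62 0.098
vertex 3.83 3.18 0.497
vertex 1.776 3.158 1.597
endloop
endfacet
facet normal -0.539 -0.282 -0.794
outer loop
vertex 2.23 -2.05 3.6
vertex 0.717 -0.856 4.202
vertex 2.993 -0.555 2.55
endloop
endfacet
facet normal 0.749 -0.592 -0.298
outer loop
vertex 3.623 -0.224 3.478
vertex 2.23 -2.05 3.6
vertex 2.993 -0.555 2.55
endloop
endfacet
facet normal -0.539 -0.282 -0.794
outer loop
vertex 2.993 -0.555 2.55
vertex 0.717 -0.856 4.202
vertex 1.48 0.64 3.152
endloop
endfacet
facet normal 0.385 0.755 -0.531
outer loop
vertex 1.48 0.64 3.152
vertex 3.623 -0.224 3.478
vertex 2.993 -0.555 2.55
endloop
endfacet
facet normal -0.385 -0.755 0.531
outer loop
vertex 2.23 -2.05 3.6
vertex 1.347 -0.525 5.13
vertex 0.717 -0.856 4.202
endloop
endfacet
facet normal 0.749 -0.591 -0.298
outer loop
vertex 2.86 -1.72 4.528
vertex 2.23 -2.05 3.6
vertex 3.623 -0.224 3.478
endloop
endfacet
facet normal -0.385 -0.755 0.530
outer loop
vertex 2.86 -1.72 4.528
vertex 1.347 -0.525 5.13
vertex 2.23 -2.05 3.6
endloop
endfacet
facet normal -0.749 0.591 0.298
outer loop
vertex 0.717 -0.856 4.202
vertex 1.347 -0.525 5.13
vertex 1.48 0.64 3.152
endloop
endfacet
facet normal 0.385 0.755 -0.530
outer loop
vertex 2.11 0.97 4.08
vertex 3.623 -0.224 3.478
vertex 1.48 0.64 3.152
endloop
endfacet
facet normal -0.749 0.592 0.298
outer loop
vertex 1.48 0.64 3.152
vertex 1.347 -0.525 5.13
vertex 2.11 0.97 4.08
endloop
endfacet
facet normal 0.539 0.282 0.794
outer loop
vertex 2.11 0.97 4.08
vertex 2.86 -1.72 4.528
vertex 3.623 -0.224 3.478
endloop
endfacet
facet normal 0.539 0.282 0.794
outer loop
vertex 1.347 -0.525 5.13
vertex 2.86 -1.72 4.528
vertex 2.11 0.97 4.08
endloop
endfacet
facet normal -0.141 -0.443 -0.885
outer loop
vertex 2.909 0.223 -1.148
vertex 2.304 0.507 -1.194
vertex 2.894 0.743 -1.406
endloop
endfacet
facet normal 0.950 0.160 0.267
outer loop
vertex 2.909 0.223 -1.148
vertex 2.894 0.743 -1.406
vertex 2.476 1.053 -0.106
endloop
endfacet
facet normal -0.141 -0.444 -0.885
outer loop
vertex 2.894 0.743 -1.406
vertex 2.304 0.507 -1.194
vertex 2.435 1.086 -1.505
endloop
endfacet
facet normal 0.598 0.801 0.001
outer loop
vertex 2.894 0.743 -1.406
vertex 2.435 1.086 -1.505
vertex 2.476 1.053 -0.106
endloop
endfacet
facet normal -0.140 -0.444 -0.885
outer loop
vertex 2.435 1.086 -1.505
vertex 2.304 0.507 -1.194
vertex 1.877 0.993 -1.37
endloop
endfacet
facet normal -0.158 0.987 0.028
outer loop
vertex 2.435 1.086 -1.505
vertex 1.877 0.993 -1.37
vertex 2.476 1.053 -0.106
endloop
endfacet
facet normal -0.140 -0.443 -0.885
outer loop
vertex 1.877 0.993 -1.37
vertex 2.304 0.507 -1.194
vertex 1.641 0.534 -1.103
endloop
endfacet
facet normal -0.749 0.576 0.328
outer loop
vertex 1.877 0.993 -1.37
vertex 1.641 0.534 -1.103
vertex 2.476 1.053 -0.106
endloop
endfacet
facet normal -0.140 -0.443 -0.886
outer loop
vertex 1.641 0.534 -1.103
vertex 2.304 0.507 -1.194
vertex 1.903 0.055 -0.905
endloop
endfacet
facet normal -0.729 -0.120 0.674
outer loop
vertex 1.641 0.534 -1.103
vertex 1.903 0.055 -0.905
vertex 2.476 1.053 -0.106
endloop
endfacet
facet normal -0.139 -0.443 -0.886
outer loop
vertex 1.903 0.055 -0.905
vertex 2.304 0.507 -1.194
vertex 2.468 -0.084 -0.924
endloop
endfacet
facet normal -0.115 -0.580 0.807
outer loop
vertex 1.903 0.055 -0.905
vertex 2.468 -0.084 -0.924
vertex 2.476 1.053 -0.106
endloop
endfacet
facet normal -0.141 -0.443 -0.885
outer loop
vertex 2.468 -0.084 -0.924
vertex 2.304 0.507 -1.194
vertex 2.909 0.223 -1.148
endloop
endfacet
facet normal 0.634 -0.455 0.626
outer loop
vertex 2.468 -0.084 -0.924
vertex 2.909 0.223 -1.148
vertex 2.476 1.053 -0.106
endloop
endfacet

endsolid


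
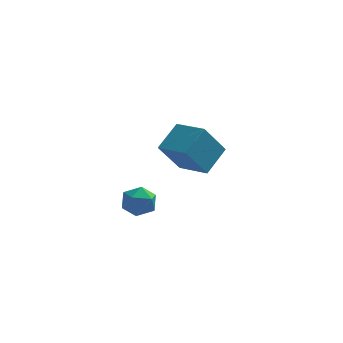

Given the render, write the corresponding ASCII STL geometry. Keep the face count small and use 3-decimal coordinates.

solid 
facet normal -0.996 0.022 -0.083
outer loop
vertex -3.915 -2.205 2.429
vertex -3.948 -2.945 2.628
vertex -3.981 -2.401 3.168
endloop
endfacet
facet normal -0.742 0.661 0.109
outer loop
vertex -3.915 -2.205 2.429
vertex -3.981 -2.401 3.168
vertex -3.506 -1.834 2.962
endloop
endfacet
facet normal -0.282 0.875 -0.393
outer loop
vertex -3.915 -2.205 2.429
vertex -3.506 -1.834 2.962
vertex -3.18 -2.028 2.295
endloop
endfacet
facet normal -0.252 0.368 -0.895
outer loop
vertex -3.915 -2.205 2.429
vertex -3.18 -2.028 2.295
vertex -3.453 -2.715 2.089
endloop
endfacet
facet normal -0.693 -0.158 -0.704
outer loop
vertex -3.915 -2.205 2.429
vertex -3.453 -2.715 2.089
vertex -3.948 -2.945 2.628
endloop
endfacet
facet normal -0.382 0.581 0.719
outer loop
vertex -3.506 -1.834 2.962
vertex -3.981 -2.401 3.168
vertex -3.287 -2.345 3.491
endloop
endfacet
facet normal -0.793 -0.453 0.408
outer loop
vertex -3.981 -2.401 3.168
vertex -3.948 -2.945 2.628
vertex -3.56 -3.032 3.285
endloop
endfacet
facet normal -0.302 -0.745 -0.595
outer loop
vertex -3.948 -2.945 2.628
vertex -3.453 -2.715 2.089
vertex -3.234 -3.226 2.618
endloop
endfacet
facet normal 0.412 0.107 -0.905
outer loop
vertex -3.453 -2.715 2.089
vertex -3.18 -2.028 2.295
vertex -2.759 -2.659 2.412
endloop
endfacet
facet normal 0.364 0.927 -0.092
outer loop
vertex -3.18 -2.028 2.295
vertex -3.506 -1.834 2.962
vertex -2.792 -2.115 2.952
endloop
endfacet
facet normal 0.252 -0.368 0.895
outer loop
vertex -2.825 -2.855 3.151
vertex -3.287 -2.345 3.491
vertex -3.56 -3.032 3.285
endloop
endfacet
facet normal 0.282 -0.875 0.393
outer loop
vertex -2.825 -2.855 3.151
vertex -3.56 -3.032 3.285
vertex -3.234 -3.226 2.618
endloop
endfacet
facet normal 0.742 -0.661 -0.109
outer loop
vertex -2.825 -2.855 3.151
vertex -3.234 -3.226 2.618
vertex -2.759 -2.659 2.412
endloop
endfacet
facet normal 0.996 -0.022 0.083
outer loop
vertex -2.825 -2.855 3.151
vertex -2.759 -2.659 2.412
vertex -2.792 -2.115 2.952
endloop
endfacet
facet normal 0.693 0.158 0.704
outer loop
vertex -2.825 -2.855 3.151
vertex -2.792 -2.115 2.952
vertex -3.287 -2.345 3.491
endloop
endfacet
facet normal -0.412 -0.107 0.905
outer loop
vertex -3.56 -3.032 3.285
vertex -3.287 -2.345 3.491
vertex -3.981 -2.401 3.168
endloop
endfacet
facet normal -0.364 -0.927 0.092
outer loop
vertex -3.234 -3.226 2.618
vertex -3.56 -3.032 3.285
vertex -3.948 -2.945 2.628
endloop
endfacet
facet normal 0.382 -0.581 -0.719
outer loop
vertex -2.759 -2.659 2.412
vertex -3.234 -3.226 2.618
vertex -3.453 -2.715 2.089
endloop
endfacet
facet normal 0.793 0.453 -0.408
outer loop
vertex -2.792 -2.115 2.952
vertex -2.759 -2.659 2.412
vertex -3.18 -2.028 2.295
endloop
endfacet
facet normal 0.302 0.745 0.595
outer loop
vertex -3.287 -2.345 3.491
vertex -2.792 -2.115 2.952
vertex -3.506 -1.834 2.962
endloop
endfacet
facet normal -0.806 0.567 -0.168
outer loop
vertex -3.253 1.535 3.512
vertex -2.652 2.634 4.337
vertex -2.474 2.208 2.048
endloop
endfacet
facet normal -0.401 -0.733 -0.550
outer loop
vertex -1.248 1.346 2.303
vertex -3.253 1.535 3.512
vertex -2.474 2.208 2.048
endloop
endfacet
facet normal -0.806 0.567 -0.168
outer loop
vertex -2.474 2.208 2.048
vertex -2.652 2.634 4.337
vertex -1.873 3.307 2.873
endloop
endfacet
facet normal 0.435 0.376 -0.818
outer loop
vertex -1.873 3.307 2.873
vertex -1.248 1.346 2.303
vertex -2.474 2.208 2.048
endloop
endfacet
facet normal -0.435 -0.376 0.818
outer loop
vertex -3.253 1.535 3.512
vertex -1.426 1.772 4.592
vertex -2.652 2.634 4.337
endloop
endfacet
facet normal -0.401 -0.733 -0.550
outer loop
vertex -2.027 0.673 3.767
vertex -3.253 1.535 3.512
vertex -1.248 1.346 2.303
endloop
endfacet
facet normal -0.435 -0.376 0.818
outer loop
vertex -2.027 0.673 3.767
vertex -1.426 1.772 4.592
vertex -3.253 1.535 3.512
endloop
endfacet
facet normal 0.401 0.733 0.550
outer loop
vertex -2.652 2.634 4.337
vertex -1.426 1.772 4.592
vertex -1.873 3.307 2.873
endloop
endfacet
facet normal 0.435 0.376 -0.818
outer loop
vertex -0.647 2.445 3.128
vertex -1.248 1.346 2.303
vertex -1.873 3.307 2.873
endloop
endfacet
facet normal 0.401 0.733 0.550
outer loop
vertex -1.873 3.307 2.873
vertex -1.426 1.772 4.592
vertex -0.647 2.445 3.128
endloop
endfacet
facet normal 0.806 -0.567 0.168
outer loop
vertex -0.647 2.445 3.128
vertex -2.027 0.673 3.767
vertex -1.248 1.346 2.303
endloop
endfacet
facet normal 0.806 -0.567 0.168
outer loop
vertex -1.426 1.772 4.592
vertex -2.027 0.673 3.767
vertex -0.647 2.445 3.128
endloop
endfacet

endsolid


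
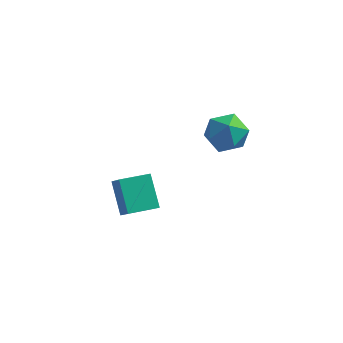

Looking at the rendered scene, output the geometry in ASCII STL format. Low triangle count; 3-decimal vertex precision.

solid 
facet normal -0.764 -0.642 0.066
outer loop
vertex -1.361 -2.948 -2.24
vertex -2.079 -1.972 -1.062
vertex -1.895 -2.394 -3.025
endloop
endfacet
facet normal 0.425 -0.578 -0.697
outer loop
vertex -0.841 -1.508 -3.118
vertex -1.361 -2.948 -2.24
vertex -1.895 -2.394 -3.025
endloop
endfacet
facet normal -0.764 -0.642 0.066
outer loop
vertex -1.895 -2.394 -3.025
vertex -2.079 -1.972 -1.062
vertex -2.613 -1.418 -1.848
endloop
endfacet
facet normal -0.486 0.504 -0.714
outer loop
vertex -2.613 -1.418 -1.848
vertex -0.841 -1.508 -3.118
vertex -1.895 -2.394 -3.025
endloop
endfacet
facet normal 0.486 -0.504 0.714
outer loop
vertex -1.361 -2.948 -2.24
vertex -1.025 -1.086 -1.155
vertex -2.079 -1.972 -1.062
endloop
endfacet
facet normal 0.425 -0.578 -0.696
outer loop
vertex -0.307 -2.062 -2.332
vertex -1.361 -2.948 -2.24
vertex -0.841 -1.508 -3.118
endloop
endfacet
facet normal 0.486 -0.504 0.714
outer loop
vertex -0.307 -2.062 -2.332
vertex -1.025 -1.086 -1.155
vertex -1.361 -2.948 -2.24
endloop
endfacet
facet normal -0.425 0.578 0.696
outer loop
vertex -2.079 -1.972 -1.062
vertex -1.025 -1.086 -1.155
vertex -2.613 -1.418 -1.848
endloop
endfacet
facet normal -0.486 0.504 -0.714
outer loop
vertex -1.559 -0.532 -1.94
vertex -0.841 -1.508 -3.118
vertex -2.613 -1.418 -1.848
endloop
endfacet
facet normal -0.425 0.578 0.697
outer loop
vertex -2.613 -1.418 -1.848
vertex -1.025 -1.086 -1.155
vertex -1.559 -0.532 -1.94
endloop
endfacet
facet normal 0.764 0.642 -0.066
outer loop
vertex -1.559 -0.532 -1.94
vertex -0.307 -2.062 -2.332
vertex -0.841 -1.508 -3.118
endloop
endfacet
facet normal 0.764 0.642 -0.066
outer loop
vertex -1.025 -1.086 -1.155
vertex -0.307 -2.062 -2.332
vertex -1.559 -0.532 -1.94
endloop
endfacet
facet normal -0.722 0.477 -0.500
outer loop
vertex 2.097 -1.066 1.943
vertex 1.399 -1.567 2.473
vertex 1.75 -0.683 2.81
endloop
endfacet
facet normal -0.138 0.884 -0.446
outer loop
vertex 2.097 -1.066 1.943
vertex 1.75 -0.683 2.81
vertex 2.736 -0.637 2.596
endloop
endfacet
facet normal 0.405 0.531 -0.745
outer loop
vertex 2.097 -1.066 1.943
vertex 2.736 -0.637 2.596
vertex 2.994 -1.492 2.127
endloop
endfacet
facet normal 0.157 -0.094 -0.983
outer loop
vertex 2.097 -1.066 1.943
vertex 2.994 -1.492 2.127
vertex 2.168 -2.067 2.05
endloop
endfacet
facet normal -0.540 -0.127 -0.832
outer loop
vertex 2.097 -1.066 1.943
vertex 2.168 -2.067 2.05
vertex 1.399 -1.567 2.473
endloop
endfacet
facet normal 0.009 0.969 0.248
outer loop
vertex 2.736 -0.637 2.596
vertex 1.75 -0.683 2.81
vertex 2.432 -0.873 3.53
endloop
endfacet
facet normal -0.937 0.311 0.160
outer loop
vertex 1.75 -0.683 2.81
vertex 1.399 -1.567 2.473
vertex 1.606 -1.448 3.453
endloop
endfacet
facet normal -0.642 -0.668 -0.378
outer loop
vertex 1.399 -1.567 2.473
vertex 2.168 -2.067 2.05
vertex 1.864 -2.303 2.984
endloop
endfacet
facet normal 0.486 -0.614 -0.622
outer loop
vertex 2.168 -2.067 2.05
vertex 2.994 -1.492 2.127
vertex 2.85 -2.257 2.77
endloop
endfacet
facet normal 0.887 0.397 -0.236
outer loop
vertex 2.994 -1.492 2.127
vertex 2.736 -0.637 2.596
vertex 3.201 -1.373 3.107
endloop
endfacet
facet normal -0.157 0.094 0.983
outer loop
vertex 2.503 -1.874 3.637
vertex 2.432 -0.873 3.53
vertex 1.606 -1.448 3.453
endloop
endfacet
facet normal -0.405 -0.531 0.745
outer loop
vertex 2.503 -1.874 3.637
vertex 1.606 -1.448 3.453
vertex 1.864 -2.303 2.984
endloop
endfacet
facet normal 0.138 -0.884 0.446
outer loop
vertex 2.503 -1.874 3.637
vertex 1.864 -2.303 2.984
vertex 2.85 -2.257 2.77
endloop
endfacet
facet normal 0.722 -0.477 0.500
outer loop
vertex 2.503 -1.874 3.637
vertex 2.85 -2.257 2.77
vertex 3.201 -1.373 3.107
endloop
endfacet
facet normal 0.540 0.127 0.832
outer loop
vertex 2.503 -1.874 3.637
vertex 3.201 -1.373 3.107
vertex 2.432 -0.873 3.53
endloop
endfacet
facet normal -0.486 0.614 0.622
outer loop
vertex 1.606 -1.448 3.453
vertex 2.432 -0.873 3.53
vertex 1.75 -0.683 2.81
endloop
endfacet
facet normal -0.887 -0.397 0.236
outer loop
vertex 1.864 -2.303 2.984
vertex 1.606 -1.448 3.453
vertex 1.399 -1.567 2.473
endloop
endfacet
facet normal -0.009 -0.969 -0.248
outer loop
vertex 2.85 -2.257 2.77
vertex 1.864 -2.303 2.984
vertex 2.168 -2.067 2.05
endloop
endfacet
facet normal 0.937 -0.311 -0.160
outer loop
vertex 3.201 -1.373 3.107
vertex 2.85 -2.257 2.77
vertex 2.994 -1.492 2.127
endloop
endfacet
facet normal 0.642 0.668 0.378
outer loop
vertex 2.432 -0.873 3.53
vertex 3.201 -1.373 3.107
vertex 2.736 -0.637 2.596
endloop
endfacet

endsolid


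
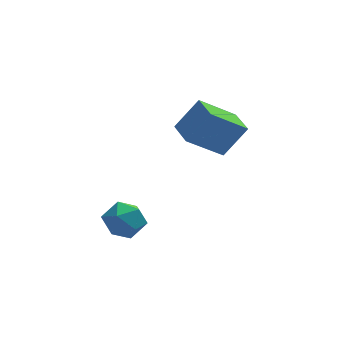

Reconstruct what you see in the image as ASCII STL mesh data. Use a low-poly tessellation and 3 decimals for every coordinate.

solid 
facet normal -0.593 -0.139 -0.793
outer loop
vertex 2.436 1.41 -0.484
vertex 2.161 2.527 -0.474
vertex 3.774 1.75 -1.544
endloop
endfacet
facet normal 0.240 -0.971 -0.009
outer loop
vertex 4.639 1.953 -0.386
vertex 2.436 1.41 -0.484
vertex 3.774 1.75 -1.544
endloop
endfacet
facet normal -0.593 -0.139 -0.793
outer loop
vertex 3.774 1.75 -1.544
vertex 2.161 2.527 -0.474
vertex 3.498 2.867 -1.534
endloop
endfacet
facet normal 0.769 0.195 -0.609
outer loop
vertex 3.498 2.867 -1.534
vertex 4.639 1.953 -0.386
vertex 3.774 1.75 -1.544
endloop
endfacet
facet normal -0.769 -0.195 0.609
outer loop
vertex 2.436 1.41 -0.484
vertex 3.026 2.73 0.684
vertex 2.161 2.527 -0.474
endloop
endfacet
facet normal 0.240 -0.971 -0.009
outer loop
vertex 3.302 1.613 0.674
vertex 2.436 1.41 -0.484
vertex 4.639 1.953 -0.386
endloop
endfacet
facet normal -0.769 -0.195 0.609
outer loop
vertex 3.302 1.613 0.674
vertex 3.026 2.73 0.684
vertex 2.436 1.41 -0.484
endloop
endfacet
facet normal -0.240 0.971 0.009
outer loop
vertex 2.161 2.527 -0.474
vertex 3.026 2.73 0.684
vertex 3.498 2.867 -1.534
endloop
endfacet
facet normal 0.769 0.195 -0.609
outer loop
vertex 4.364 3.07 -0.376
vertex 4.639 1.953 -0.386
vertex 3.498 2.867 -1.534
endloop
endfacet
facet normal -0.240 0.971 0.009
outer loop
vertex 3.498 2.867 -1.534
vertex 3.026 2.73 0.684
vertex 4.364 3.07 -0.376
endloop
endfacet
facet normal 0.593 0.139 0.793
outer loop
vertex 4.364 3.07 -0.376
vertex 3.302 1.613 0.674
vertex 4.639 1.953 -0.386
endloop
endfacet
facet normal 0.593 0.139 0.793
outer loop
vertex 3.026 2.73 0.684
vertex 3.302 1.613 0.674
vertex 4.364 3.07 -0.376
endloop
endfacet
facet normal 0.011 -0.139 0.990
outer loop
vertex -0.106 -1.49 -1.282
vertex -0.204 -2.286 -1.393
vertex 0.541 -1.97 -1.357
endloop
endfacet
facet normal 0.409 0.425 0.807
outer loop
vertex -0.106 -1.49 -1.282
vertex 0.541 -1.97 -1.357
vertex 0.526 -1.251 -1.728
endloop
endfacet
facet normal -0.009 0.887 0.462
outer loop
vertex -0.106 -1.49 -1.282
vertex 0.526 -1.251 -1.728
vertex -0.228 -1.121 -1.993
endloop
endfacet
facet normal -0.666 0.609 0.430
outer loop
vertex -0.106 -1.49 -1.282
vertex -0.228 -1.121 -1.993
vertex -0.679 -1.761 -1.786
endloop
endfacet
facet normal -0.654 -0.025 0.756
outer loop
vertex -0.106 -1.49 -1.282
vertex -0.679 -1.761 -1.786
vertex -0.204 -2.286 -1.393
endloop
endfacet
facet normal 0.913 0.202 0.354
outer loop
vertex 0.526 -1.251 -1.728
vertex 0.541 -1.97 -1.357
vertex 0.819 -1.899 -2.114
endloop
endfacet
facet normal 0.270 -0.710 0.650
outer loop
vertex 0.541 -1.97 -1.357
vertex -0.204 -2.286 -1.393
vertex 0.368 -2.539 -1.907
endloop
endfacet
facet normal -0.806 -0.526 0.271
outer loop
vertex -0.204 -2.286 -1.393
vertex -0.679 -1.761 -1.786
vertex -0.386 -2.409 -2.172
endloop
endfacet
facet normal -0.827 0.500 -0.257
outer loop
vertex -0.679 -1.761 -1.786
vertex -0.228 -1.121 -1.993
vertex -0.401 -1.69 -2.543
endloop
endfacet
facet normal 0.236 0.950 -0.205
outer loop
vertex -0.228 -1.121 -1.993
vertex 0.526 -1.251 -1.728
vertex 0.344 -1.374 -2.507
endloop
endfacet
facet normal 0.666 -0.609 -0.430
outer loop
vertex 0.246 -2.17 -2.618
vertex 0.819 -1.899 -2.114
vertex 0.368 -2.539 -1.907
endloop
endfacet
facet normal 0.009 -0.887 -0.462
outer loop
vertex 0.246 -2.17 -2.618
vertex 0.368 -2.539 -1.907
vertex -0.386 -2.409 -2.172
endloop
endfacet
facet normal -0.409 -0.425 -0.807
outer loop
vertex 0.246 -2.17 -2.618
vertex -0.386 -2.409 -2.172
vertex -0.401 -1.69 -2.543
endloop
endfacet
facet normal -0.011 0.139 -0.990
outer loop
vertex 0.246 -2.17 -2.618
vertex -0.401 -1.69 -2.543
vertex 0.344 -1.374 -2.507
endloop
endfacet
facet normal 0.654 0.025 -0.756
outer loop
vertex 0.246 -2.17 -2.618
vertex 0.344 -1.374 -2.507
vertex 0.819 -1.899 -2.114
endloop
endfacet
facet normal 0.827 -0.500 0.257
outer loop
vertex 0.368 -2.539 -1.907
vertex 0.819 -1.899 -2.114
vertex 0.541 -1.97 -1.357
endloop
endfacet
facet normal -0.236 -0.950 0.205
outer loop
vertex -0.386 -2.409 -2.172
vertex 0.368 -2.539 -1.907
vertex -0.204 -2.286 -1.393
endloop
endfacet
facet normal -0.913 -0.202 -0.354
outer loop
vertex -0.401 -1.69 -2.543
vertex -0.386 -2.409 -2.172
vertex -0.679 -1.761 -1.786
endloop
endfacet
facet normal -0.270 0.710 -0.650
outer loop
vertex 0.344 -1.374 -2.507
vertex -0.401 -1.69 -2.543
vertex -0.228 -1.121 -1.993
endloop
endfacet
facet normal 0.806 0.526 -0.271
outer loop
vertex 0.819 -1.899 -2.114
vertex 0.344 -1.374 -2.507
vertex 0.526 -1.251 -1.728
endloop
endfacet

endsolid


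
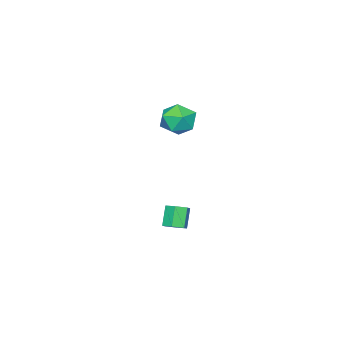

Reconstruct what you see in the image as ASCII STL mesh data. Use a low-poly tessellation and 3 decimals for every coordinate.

solid 
facet normal 0.529 0.096 0.843
outer loop
vertex 3.588 2.945 4.155
vertex 2.9 2.088 4.684
vertex 3.914 1.772 4.084
endloop
endfacet
facet normal 0.931 0.242 0.273
outer loop
vertex 3.588 2.945 4.155
vertex 3.914 1.772 4.084
vertex 4.013 2.493 3.105
endloop
endfacet
facet normal 0.622 0.778 -0.083
outer loop
vertex 3.588 2.945 4.155
vertex 4.013 2.493 3.105
vertex 3.06 3.254 3.1
endloop
endfacet
facet normal 0.029 0.963 0.268
outer loop
vertex 3.588 2.945 4.155
vertex 3.06 3.254 3.1
vertex 2.372 3.004 4.075
endloop
endfacet
facet normal -0.029 0.542 0.840
outer loop
vertex 3.588 2.945 4.155
vertex 2.372 3.004 4.075
vertex 2.9 2.088 4.684
endloop
endfacet
facet normal 0.931 -0.332 -0.150
outer loop
vertex 4.013 2.493 3.105
vertex 3.914 1.772 4.084
vertex 3.588 1.356 2.985
endloop
endfacet
facet normal 0.280 -0.570 0.773
outer loop
vertex 3.914 1.772 4.084
vertex 2.9 2.088 4.684
vertex 2.9 1.106 3.96
endloop
endfacet
facet normal -0.622 0.152 0.768
outer loop
vertex 2.9 2.088 4.684
vertex 2.372 3.004 4.075
vertex 1.947 1.867 3.955
endloop
endfacet
facet normal -0.528 0.834 -0.159
outer loop
vertex 2.372 3.004 4.075
vertex 3.06 3.254 3.1
vertex 2.046 2.588 2.976
endloop
endfacet
facet normal 0.431 0.535 -0.726
outer loop
vertex 3.06 3.254 3.1
vertex 4.013 2.493 3.105
vertex 3.06 2.272 2.376
endloop
endfacet
facet normal -0.029 -0.963 -0.268
outer loop
vertex 2.372 1.415 2.905
vertex 3.588 1.356 2.985
vertex 2.9 1.106 3.96
endloop
endfacet
facet normal -0.622 -0.778 0.083
outer loop
vertex 2.372 1.415 2.905
vertex 2.9 1.106 3.96
vertex 1.947 1.867 3.955
endloop
endfacet
facet normal -0.931 -0.242 -0.273
outer loop
vertex 2.372 1.415 2.905
vertex 1.947 1.867 3.955
vertex 2.046 2.588 2.976
endloop
endfacet
facet normal -0.529 -0.096 -0.843
outer loop
vertex 2.372 1.415 2.905
vertex 2.046 2.588 2.976
vertex 3.06 2.272 2.376
endloop
endfacet
facet normal 0.029 -0.542 -0.840
outer loop
vertex 2.372 1.415 2.905
vertex 3.06 2.272 2.376
vertex 3.588 1.356 2.985
endloop
endfacet
facet normal 0.528 -0.834 0.159
outer loop
vertex 2.9 1.106 3.96
vertex 3.588 1.356 2.985
vertex 3.914 1.772 4.084
endloop
endfacet
facet normal -0.431 -0.535 0.726
outer loop
vertex 1.947 1.867 3.955
vertex 2.9 1.106 3.96
vertex 2.9 2.088 4.684
endloop
endfacet
facet normal -0.931 0.332 0.150
outer loop
vertex 2.046 2.588 2.976
vertex 1.947 1.867 3.955
vertex 2.372 3.004 4.075
endloop
endfacet
facet normal -0.280 0.570 -0.773
outer loop
vertex 3.06 2.272 2.376
vertex 2.046 2.588 2.976
vertex 3.06 3.254 3.1
endloop
endfacet
facet normal 0.622 -0.152 -0.768
outer loop
vertex 3.588 1.356 2.985
vertex 3.06 2.272 2.376
vertex 4.013 2.493 3.105
endloop
endfacet
facet normal 0.504 0.209 -0.838
outer loop
vertex 4.884 3.123 -4.035
vertex 4.305 2.902 -4.438
vertex 4.361 3.609 -4.228
endloop
endfacet
facet normal 0.497 0.724 0.478
outer loop
vertex 4.884 3.123 -4.035
vertex 4.361 3.609 -4.228
vertex 4.155 2.82 -2.819
endloop
endfacet
facet normal 0.496 0.725 0.478
outer loop
vertex 4.155 2.82 -2.819
vertex 4.361 3.609 -4.228
vertex 3.631 3.306 -3.012
endloop
endfacet
facet normal -0.503 -0.209 0.839
outer loop
vertex 4.155 2.82 -2.819
vertex 3.631 3.306 -3.012
vertex 3.575 2.598 -3.222
endloop
endfacet
facet normal 0.503 0.209 -0.839
outer loop
vertex 4.361 3.609 -4.228
vertex 4.305 2.902 -4.438
vertex 3.781 3.388 -4.631
endloop
endfacet
facet normal -0.364 0.931 0.013
outer loop
vertex 4.361 3.609 -4.228
vertex 3.781 3.388 -4.631
vertex 3.631 3.306 -3.012
endloop
endfacet
facet normal -0.366 0.931 0.013
outer loop
vertex 3.631 3.306 -3.012
vertex 3.781 3.388 -4.631
vertex 3.052 3.084 -3.415
endloop
endfacet
facet normal -0.503 -0.209 0.838
outer loop
vertex 3.631 3.306 -3.012
vertex 3.052 3.084 -3.415
vertex 3.575 2.598 -3.222
endloop
endfacet
facet normal 0.503 0.209 -0.839
outer loop
vertex 3.781 3.388 -4.631
vertex 4.305 2.902 -4.438
vertex 3.725 2.68 -4.841
endloop
endfacet
facet normal -0.861 0.206 -0.465
outer loop
vertex 3.781 3.388 -4.631
vertex 3.725 2.68 -4.841
vertex 3.052 3.084 -3.415
endloop
endfacet
facet normal -0.861 0.206 -0.465
outer loop
vertex 3.052 3.084 -3.415
vertex 3.725 2.68 -4.841
vertex 2.996 2.377 -3.625
endloop
endfacet
facet normal -0.504 -0.209 0.838
outer loop
vertex 3.052 3.084 -3.415
vertex 2.996 2.377 -3.625
vertex 3.575 2.598 -3.222
endloop
endfacet
facet normal 0.503 0.209 -0.839
outer loop
vertex 3.725 2.68 -4.841
vertex 4.305 2.902 -4.438
vertex 4.249 2.194 -4.648
endloop
endfacet
facet normal -0.496 -0.725 -0.478
outer loop
vertex 3.725 2.68 -4.841
vertex 4.249 2.194 -4.648
vertex 2.996 2.377 -3.625
endloop
endfacet
facet normal -0.496 -0.724 -0.479
outer loop
vertex 2.996 2.377 -3.625
vertex 4.249 2.194 -4.648
vertex 3.519 1.891 -3.432
endloop
endfacet
facet normal -0.504 -0.209 0.838
outer loop
vertex 2.996 2.377 -3.625
vertex 3.519 1.891 -3.432
vertex 3.575 2.598 -3.222
endloop
endfacet
facet normal 0.503 0.209 -0.838
outer loop
vertex 4.249 2.194 -4.648
vertex 4.305 2.902 -4.438
vertex 4.828 2.416 -4.245
endloop
endfacet
facet normal 0.366 -0.931 -0.012
outer loop
vertex 4.249 2.194 -4.648
vertex 4.828 2.416 -4.245
vertex 3.519 1.891 -3.432
endloop
endfacet
facet normal 0.365 -0.931 -0.014
outer loop
vertex 3.519 1.891 -3.432
vertex 4.828 2.416 -4.245
vertex 4.099 2.112 -3.029
endloop
endfacet
facet normal -0.503 -0.209 0.839
outer loop
vertex 3.519 1.891 -3.432
vertex 4.099 2.112 -3.029
vertex 3.575 2.598 -3.222
endloop
endfacet
facet normal 0.504 0.209 -0.838
outer loop
vertex 4.828 2.416 -4.245
vertex 4.305 2.902 -4.438
vertex 4.884 3.123 -4.035
endloop
endfacet
facet normal 0.861 -0.206 0.465
outer loop
vertex 4.828 2.416 -4.245
vertex 4.884 3.123 -4.035
vertex 4.099 2.112 -3.029
endloop
endfacet
facet normal 0.861 -0.206 0.465
outer loop
vertex 4.099 2.112 -3.029
vertex 4.884 3.123 -4.035
vertex 4.155 2.82 -2.819
endloop
endfacet
facet normal -0.503 -0.209 0.839
outer loop
vertex 4.099 2.112 -3.029
vertex 4.155 2.82 -2.819
vertex 3.575 2.598 -3.222
endloop
endfacet

endsolid


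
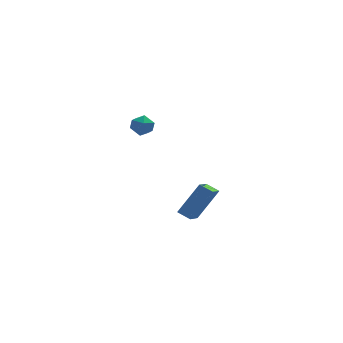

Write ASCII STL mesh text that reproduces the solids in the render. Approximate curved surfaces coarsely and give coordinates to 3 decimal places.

solid 
facet normal -0.506 0.819 -0.272
outer loop
vertex -1.799 2.178 2.099
vertex -2.393 1.873 2.287
vertex -2.034 2.248 2.748
endloop
endfacet
facet normal 0.152 0.987 -0.051
outer loop
vertex -1.799 2.178 2.099
vertex -2.034 2.248 2.748
vertex -1.358 2.138 2.633
endloop
endfacet
facet normal 0.618 0.636 -0.462
outer loop
vertex -1.799 2.178 2.099
vertex -1.358 2.138 2.633
vertex -1.3 1.695 2.101
endloop
endfacet
facet normal 0.247 0.252 -0.936
outer loop
vertex -1.799 2.178 2.099
vertex -1.3 1.695 2.101
vertex -1.94 1.532 1.888
endloop
endfacet
facet normal -0.446 0.364 -0.818
outer loop
vertex -1.799 2.178 2.099
vertex -1.94 1.532 1.888
vertex -2.393 1.873 2.287
endloop
endfacet
facet normal 0.228 0.752 0.619
outer loop
vertex -1.358 2.138 2.633
vertex -2.034 2.248 2.748
vertex -1.68 1.808 3.152
endloop
endfacet
facet normal -0.837 0.480 0.262
outer loop
vertex -2.034 2.248 2.748
vertex -2.393 1.873 2.287
vertex -2.32 1.645 2.939
endloop
endfacet
facet normal -0.740 -0.256 -0.622
outer loop
vertex -2.393 1.873 2.287
vertex -1.94 1.532 1.888
vertex -2.262 1.202 2.407
endloop
endfacet
facet normal 0.382 -0.439 -0.813
outer loop
vertex -1.94 1.532 1.888
vertex -1.3 1.695 2.101
vertex -1.586 1.092 2.292
endloop
endfacet
facet normal 0.982 0.184 -0.046
outer loop
vertex -1.3 1.695 2.101
vertex -1.358 2.138 2.633
vertex -1.227 1.467 2.753
endloop
endfacet
facet normal -0.247 -0.252 0.936
outer loop
vertex -1.821 1.162 2.941
vertex -1.68 1.808 3.152
vertex -2.32 1.645 2.939
endloop
endfacet
facet normal -0.618 -0.636 0.462
outer loop
vertex -1.821 1.162 2.941
vertex -2.32 1.645 2.939
vertex -2.262 1.202 2.407
endloop
endfacet
facet normal -0.152 -0.987 0.051
outer loop
vertex -1.821 1.162 2.941
vertex -2.262 1.202 2.407
vertex -1.586 1.092 2.292
endloop
endfacet
facet normal 0.506 -0.819 0.272
outer loop
vertex -1.821 1.162 2.941
vertex -1.586 1.092 2.292
vertex -1.227 1.467 2.753
endloop
endfacet
facet normal 0.446 -0.364 0.818
outer loop
vertex -1.821 1.162 2.941
vertex -1.227 1.467 2.753
vertex -1.68 1.808 3.152
endloop
endfacet
facet normal -0.382 0.439 0.813
outer loop
vertex -2.32 1.645 2.939
vertex -1.68 1.808 3.152
vertex -2.034 2.248 2.748
endloop
endfacet
facet normal -0.982 -0.184 0.046
outer loop
vertex -2.262 1.202 2.407
vertex -2.32 1.645 2.939
vertex -2.393 1.873 2.287
endloop
endfacet
facet normal -0.228 -0.752 -0.619
outer loop
vertex -1.586 1.092 2.292
vertex -2.262 1.202 2.407
vertex -1.94 1.532 1.888
endloop
endfacet
facet normal 0.837 -0.480 -0.262
outer loop
vertex -1.227 1.467 2.753
vertex -1.586 1.092 2.292
vertex -1.3 1.695 2.101
endloop
endfacet
facet normal 0.740 0.256 0.622
outer loop
vertex -1.68 1.808 3.152
vertex -1.227 1.467 2.753
vertex -1.358 2.138 2.633
endloop
endfacet
facet normal -0.744 0.545 0.388
outer loop
vertex 1.213 2.718 -2.563
vertex 1.779 4.025 -3.313
vertex 0.019 2.276 -4.233
endloop
endfacet
facet normal -0.352 -0.812 0.466
outer loop
vertex 0.621 1.835 -4.547
vertex 1.213 2.718 -2.563
vertex 0.019 2.276 -4.233
endloop
endfacet
facet normal -0.744 0.545 0.388
outer loop
vertex 0.019 2.276 -4.233
vertex 1.779 4.025 -3.313
vertex 0.585 3.583 -4.983
endloop
endfacet
facet normal -0.569 -0.210 -0.795
outer loop
vertex 0.585 3.583 -4.983
vertex 0.621 1.835 -4.547
vertex 0.019 2.276 -4.233
endloop
endfacet
facet normal 0.569 0.210 0.795
outer loop
vertex 1.213 2.718 -2.563
vertex 2.381 3.584 -3.627
vertex 1.779 4.025 -3.313
endloop
endfacet
facet normal -0.352 -0.812 0.466
outer loop
vertex 1.815 2.277 -2.877
vertex 1.213 2.718 -2.563
vertex 0.621 1.835 -4.547
endloop
endfacet
facet normal 0.569 0.210 0.795
outer loop
vertex 1.815 2.277 -2.877
vertex 2.381 3.584 -3.627
vertex 1.213 2.718 -2.563
endloop
endfacet
facet normal 0.352 0.812 -0.466
outer loop
vertex 1.779 4.025 -3.313
vertex 2.381 3.584 -3.627
vertex 0.585 3.583 -4.983
endloop
endfacet
facet normal -0.569 -0.210 -0.795
outer loop
vertex 1.187 3.142 -5.297
vertex 0.621 1.835 -4.547
vertex 0.585 3.583 -4.983
endloop
endfacet
facet normal 0.352 0.812 -0.466
outer loop
vertex 0.585 3.583 -4.983
vertex 2.381 3.584 -3.627
vertex 1.187 3.142 -5.297
endloop
endfacet
facet normal 0.744 -0.545 -0.388
outer loop
vertex 1.187 3.142 -5.297
vertex 1.815 2.277 -2.877
vertex 0.621 1.835 -4.547
endloop
endfacet
facet normal 0.744 -0.545 -0.388
outer loop
vertex 2.381 3.584 -3.627
vertex 1.815 2.277 -2.877
vertex 1.187 3.142 -5.297
endloop
endfacet

endsolid
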